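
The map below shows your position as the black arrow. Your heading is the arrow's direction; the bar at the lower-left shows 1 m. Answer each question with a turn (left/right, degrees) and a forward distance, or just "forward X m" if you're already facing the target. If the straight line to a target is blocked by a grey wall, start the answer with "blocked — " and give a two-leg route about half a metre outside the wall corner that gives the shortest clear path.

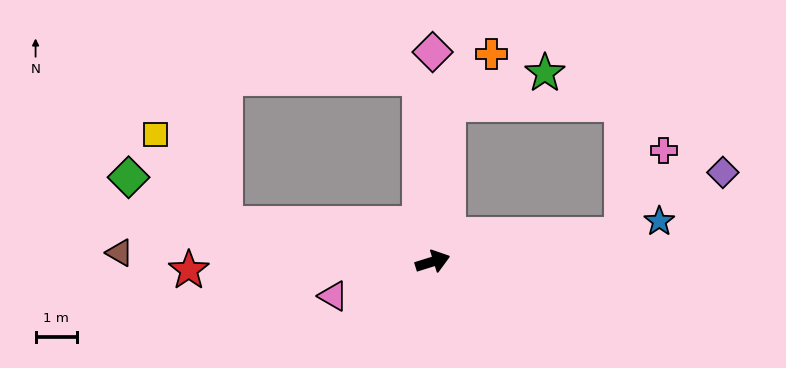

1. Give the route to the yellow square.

blocked — turn left 152°, forward 5.1 m, then turn right 41°, forward 2.7 m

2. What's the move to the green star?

blocked — turn left 67°, forward 3.8 m, then turn right 66°, forward 2.4 m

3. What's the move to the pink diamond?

turn left 73°, forward 5.1 m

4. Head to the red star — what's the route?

turn left 165°, forward 5.9 m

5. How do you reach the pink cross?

blocked — turn right 9°, forward 4.6 m, then turn left 55°, forward 2.3 m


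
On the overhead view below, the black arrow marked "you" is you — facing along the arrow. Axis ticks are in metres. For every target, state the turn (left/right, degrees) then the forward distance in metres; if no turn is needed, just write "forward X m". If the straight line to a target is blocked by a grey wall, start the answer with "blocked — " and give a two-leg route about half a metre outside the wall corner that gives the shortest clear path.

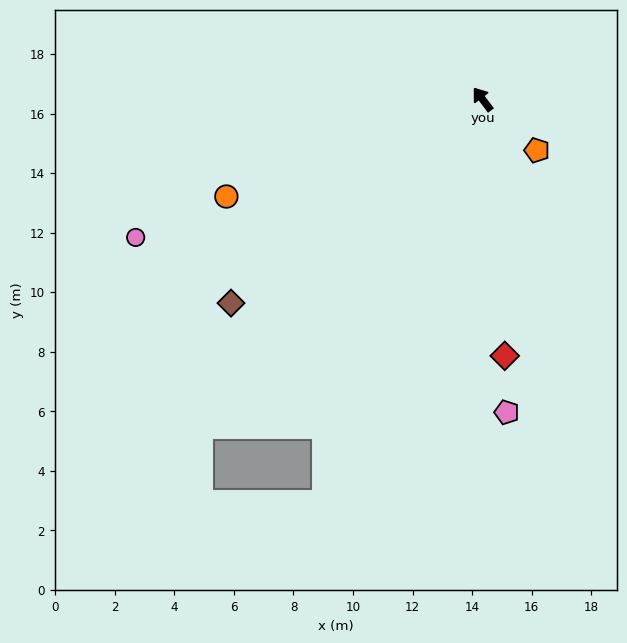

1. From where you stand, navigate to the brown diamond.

turn left 92°, forward 10.9 m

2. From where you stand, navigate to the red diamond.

turn left 148°, forward 8.7 m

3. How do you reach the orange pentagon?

turn right 170°, forward 2.5 m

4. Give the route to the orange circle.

turn left 74°, forward 9.2 m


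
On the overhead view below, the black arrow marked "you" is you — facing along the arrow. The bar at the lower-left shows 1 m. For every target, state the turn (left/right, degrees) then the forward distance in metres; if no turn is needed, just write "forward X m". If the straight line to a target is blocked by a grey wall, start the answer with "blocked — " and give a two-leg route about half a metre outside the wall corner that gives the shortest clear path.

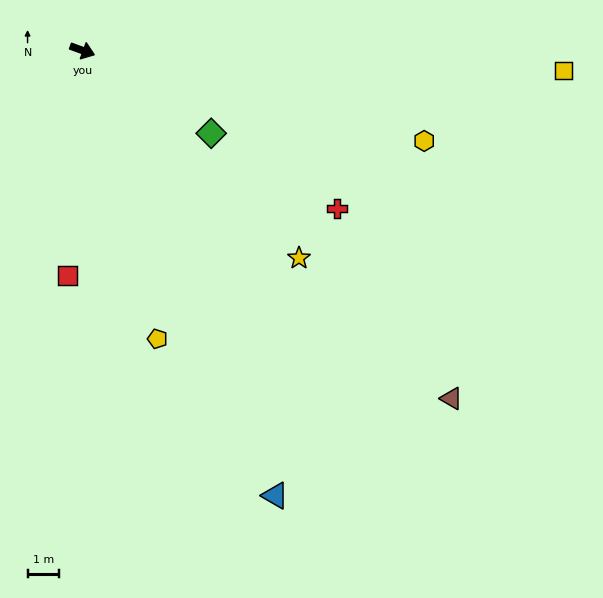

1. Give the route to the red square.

turn right 74°, forward 7.2 m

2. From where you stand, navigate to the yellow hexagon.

turn left 5°, forward 11.3 m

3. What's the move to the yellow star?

turn right 24°, forward 9.6 m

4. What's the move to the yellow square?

turn left 18°, forward 15.4 m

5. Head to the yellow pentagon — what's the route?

turn right 55°, forward 9.5 m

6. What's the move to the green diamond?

turn right 13°, forward 4.9 m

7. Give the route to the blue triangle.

turn right 47°, forward 15.5 m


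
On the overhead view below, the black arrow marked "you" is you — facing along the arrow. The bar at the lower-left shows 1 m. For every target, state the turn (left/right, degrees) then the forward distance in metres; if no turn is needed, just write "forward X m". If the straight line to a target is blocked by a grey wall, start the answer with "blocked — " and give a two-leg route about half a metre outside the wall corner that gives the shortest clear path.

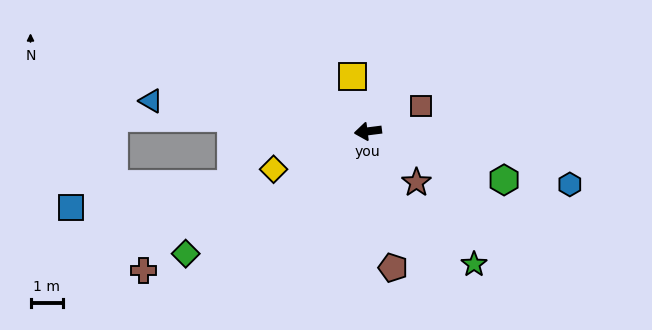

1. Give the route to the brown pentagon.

turn left 93°, forward 4.3 m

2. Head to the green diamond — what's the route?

turn left 27°, forward 6.8 m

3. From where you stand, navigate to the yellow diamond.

turn left 15°, forward 3.2 m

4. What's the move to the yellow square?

turn right 82°, forward 1.8 m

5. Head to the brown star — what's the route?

turn left 126°, forward 2.2 m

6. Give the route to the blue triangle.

turn right 15°, forward 6.8 m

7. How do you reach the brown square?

turn right 162°, forward 1.8 m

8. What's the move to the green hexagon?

turn left 153°, forward 4.5 m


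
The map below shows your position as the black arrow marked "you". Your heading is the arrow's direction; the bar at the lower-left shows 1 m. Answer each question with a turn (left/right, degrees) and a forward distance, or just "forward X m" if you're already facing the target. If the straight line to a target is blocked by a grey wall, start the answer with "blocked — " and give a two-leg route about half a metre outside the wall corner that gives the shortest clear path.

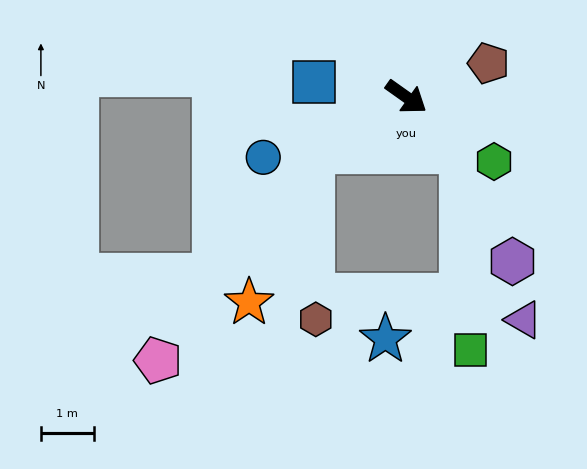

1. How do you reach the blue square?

turn right 154°, forward 1.8 m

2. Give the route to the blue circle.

turn right 122°, forward 2.9 m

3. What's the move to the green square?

blocked — turn right 9°, forward 1.5 m, then turn right 43°, forward 3.8 m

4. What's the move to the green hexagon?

forward 2.1 m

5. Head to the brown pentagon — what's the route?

turn left 58°, forward 1.7 m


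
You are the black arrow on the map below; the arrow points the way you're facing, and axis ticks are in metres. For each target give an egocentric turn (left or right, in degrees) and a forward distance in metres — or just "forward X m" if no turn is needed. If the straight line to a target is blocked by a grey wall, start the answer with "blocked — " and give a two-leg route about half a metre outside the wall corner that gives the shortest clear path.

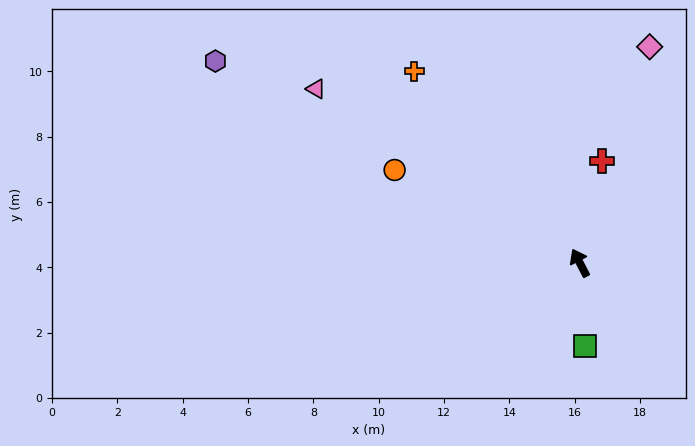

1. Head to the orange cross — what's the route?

turn left 13°, forward 7.8 m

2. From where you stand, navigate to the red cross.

turn right 40°, forward 3.2 m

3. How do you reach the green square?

turn left 156°, forward 2.6 m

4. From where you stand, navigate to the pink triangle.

turn left 29°, forward 9.7 m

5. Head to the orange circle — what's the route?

turn left 36°, forward 6.3 m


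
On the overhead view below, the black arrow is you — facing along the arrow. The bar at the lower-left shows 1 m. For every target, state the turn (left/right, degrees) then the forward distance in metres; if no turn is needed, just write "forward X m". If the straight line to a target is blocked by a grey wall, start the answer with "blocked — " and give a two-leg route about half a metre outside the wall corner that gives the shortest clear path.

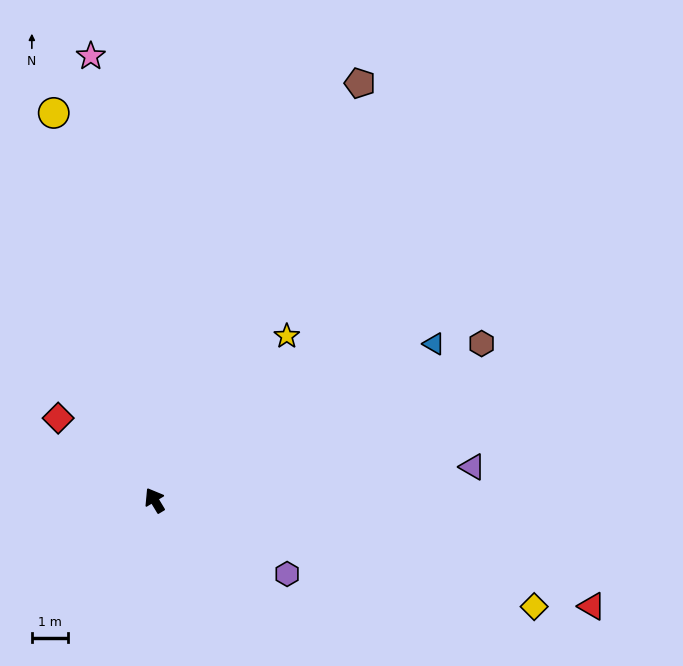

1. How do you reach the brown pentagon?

turn right 57°, forward 12.7 m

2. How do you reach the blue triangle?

turn right 92°, forward 8.7 m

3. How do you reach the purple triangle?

turn right 115°, forward 8.7 m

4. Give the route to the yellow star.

turn right 70°, forward 5.8 m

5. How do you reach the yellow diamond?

turn right 137°, forward 10.8 m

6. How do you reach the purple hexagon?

turn right 150°, forward 4.1 m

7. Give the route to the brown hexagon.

turn right 95°, forward 9.9 m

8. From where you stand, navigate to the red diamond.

turn left 18°, forward 3.5 m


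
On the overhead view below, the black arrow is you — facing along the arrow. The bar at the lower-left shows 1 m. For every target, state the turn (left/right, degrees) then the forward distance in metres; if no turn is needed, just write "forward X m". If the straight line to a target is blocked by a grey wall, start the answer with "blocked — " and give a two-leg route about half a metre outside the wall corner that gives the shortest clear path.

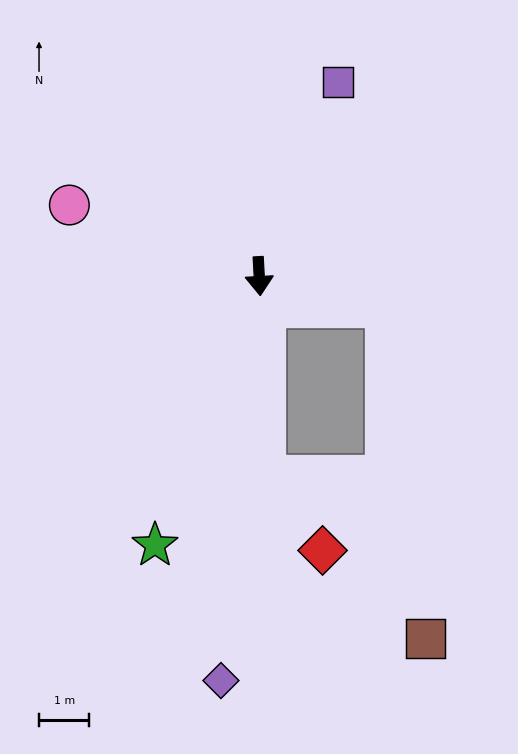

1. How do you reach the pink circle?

turn right 114°, forward 4.0 m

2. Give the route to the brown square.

blocked — turn left 74°, forward 2.6 m, then turn right 71°, forward 6.6 m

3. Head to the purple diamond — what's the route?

turn right 9°, forward 8.1 m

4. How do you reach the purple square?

turn left 155°, forward 4.2 m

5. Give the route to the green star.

turn right 24°, forward 5.7 m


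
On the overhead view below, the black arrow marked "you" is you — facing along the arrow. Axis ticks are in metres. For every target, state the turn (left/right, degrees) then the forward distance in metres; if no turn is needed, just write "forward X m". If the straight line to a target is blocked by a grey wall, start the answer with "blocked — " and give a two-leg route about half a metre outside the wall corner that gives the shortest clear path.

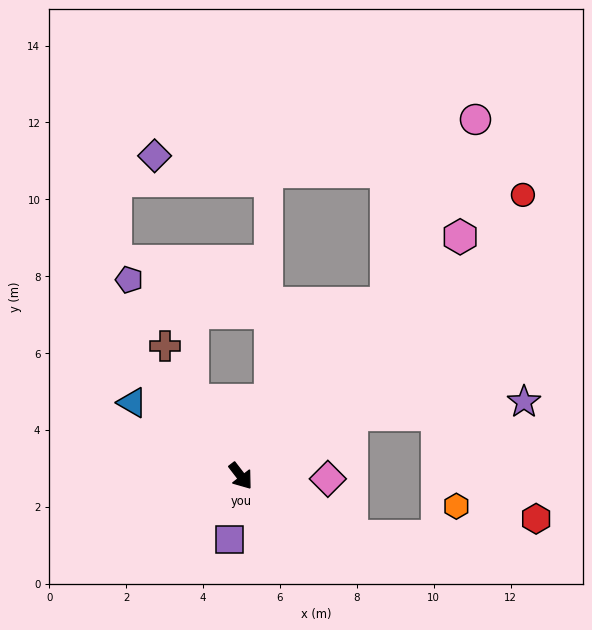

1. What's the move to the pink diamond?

turn left 51°, forward 2.3 m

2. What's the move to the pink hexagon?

turn left 100°, forward 8.4 m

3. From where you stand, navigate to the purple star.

blocked — turn left 81°, forward 3.3 m, then turn right 24°, forward 4.5 m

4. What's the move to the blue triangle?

turn right 162°, forward 3.4 m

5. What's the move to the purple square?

turn right 48°, forward 1.7 m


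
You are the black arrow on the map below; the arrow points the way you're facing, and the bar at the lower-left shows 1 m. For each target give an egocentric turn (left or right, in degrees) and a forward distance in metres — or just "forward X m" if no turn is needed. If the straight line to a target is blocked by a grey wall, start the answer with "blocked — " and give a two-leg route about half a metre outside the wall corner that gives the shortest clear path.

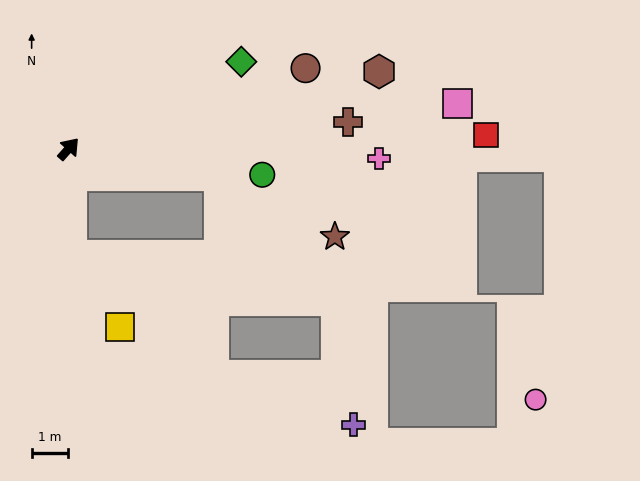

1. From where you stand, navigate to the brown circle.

turn right 30°, forward 6.8 m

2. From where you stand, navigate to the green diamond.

turn right 22°, forward 5.3 m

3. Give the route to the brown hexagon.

turn right 34°, forward 8.7 m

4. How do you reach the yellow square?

blocked — turn right 137°, forward 2.9 m, then turn left 33°, forward 2.4 m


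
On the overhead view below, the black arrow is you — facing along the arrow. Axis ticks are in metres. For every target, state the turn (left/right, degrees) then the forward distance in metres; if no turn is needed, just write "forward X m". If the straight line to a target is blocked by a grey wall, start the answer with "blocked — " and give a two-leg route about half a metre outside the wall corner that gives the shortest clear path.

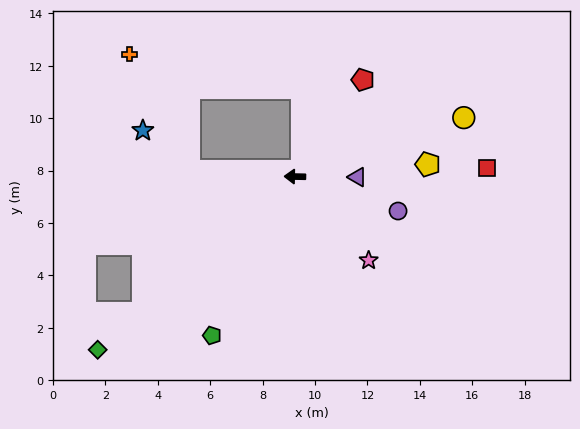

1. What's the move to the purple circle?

turn left 163°, forward 4.1 m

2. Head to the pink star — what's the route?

turn left 132°, forward 4.3 m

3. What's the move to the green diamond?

turn left 42°, forward 10.0 m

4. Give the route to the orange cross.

blocked — turn right 2°, forward 4.0 m, then turn right 60°, forward 5.0 m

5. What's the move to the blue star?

blocked — turn right 2°, forward 4.0 m, then turn right 37°, forward 2.3 m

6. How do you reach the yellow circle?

turn right 160°, forward 6.8 m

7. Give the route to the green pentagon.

turn left 64°, forward 6.8 m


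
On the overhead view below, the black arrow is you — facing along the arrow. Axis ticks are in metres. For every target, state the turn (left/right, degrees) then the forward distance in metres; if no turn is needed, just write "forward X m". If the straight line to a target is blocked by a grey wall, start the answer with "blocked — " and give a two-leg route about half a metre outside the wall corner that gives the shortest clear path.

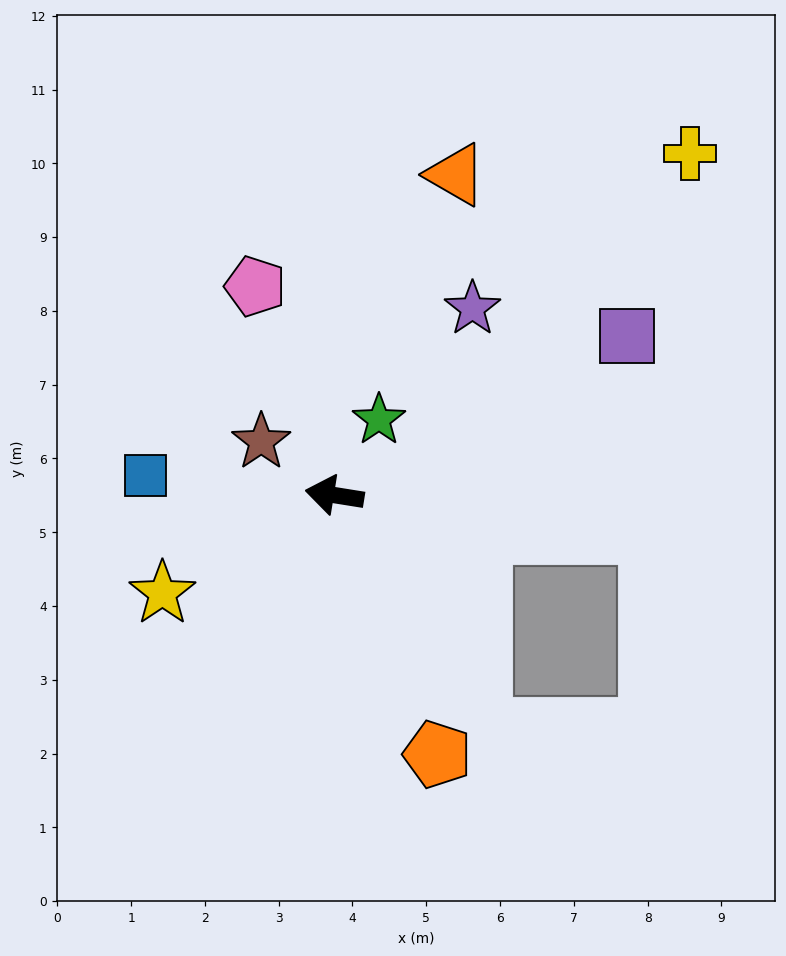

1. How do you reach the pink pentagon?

turn right 60°, forward 3.0 m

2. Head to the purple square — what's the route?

turn right 142°, forward 4.5 m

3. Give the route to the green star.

turn right 111°, forward 1.2 m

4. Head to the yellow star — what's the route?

turn left 39°, forward 2.7 m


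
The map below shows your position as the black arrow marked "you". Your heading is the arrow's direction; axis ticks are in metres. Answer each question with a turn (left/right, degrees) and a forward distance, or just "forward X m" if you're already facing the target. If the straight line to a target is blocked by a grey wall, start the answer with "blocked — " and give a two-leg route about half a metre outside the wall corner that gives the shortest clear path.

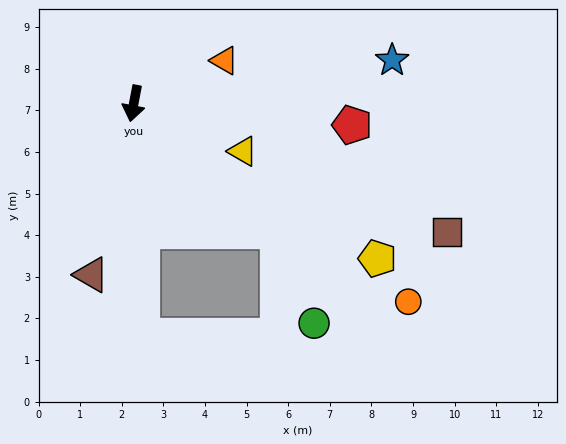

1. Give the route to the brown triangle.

turn right 3°, forward 4.2 m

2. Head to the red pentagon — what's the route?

turn left 95°, forward 5.3 m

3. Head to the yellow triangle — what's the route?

turn left 77°, forward 2.9 m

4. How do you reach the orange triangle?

turn left 126°, forward 2.4 m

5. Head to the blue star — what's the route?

turn left 110°, forward 6.3 m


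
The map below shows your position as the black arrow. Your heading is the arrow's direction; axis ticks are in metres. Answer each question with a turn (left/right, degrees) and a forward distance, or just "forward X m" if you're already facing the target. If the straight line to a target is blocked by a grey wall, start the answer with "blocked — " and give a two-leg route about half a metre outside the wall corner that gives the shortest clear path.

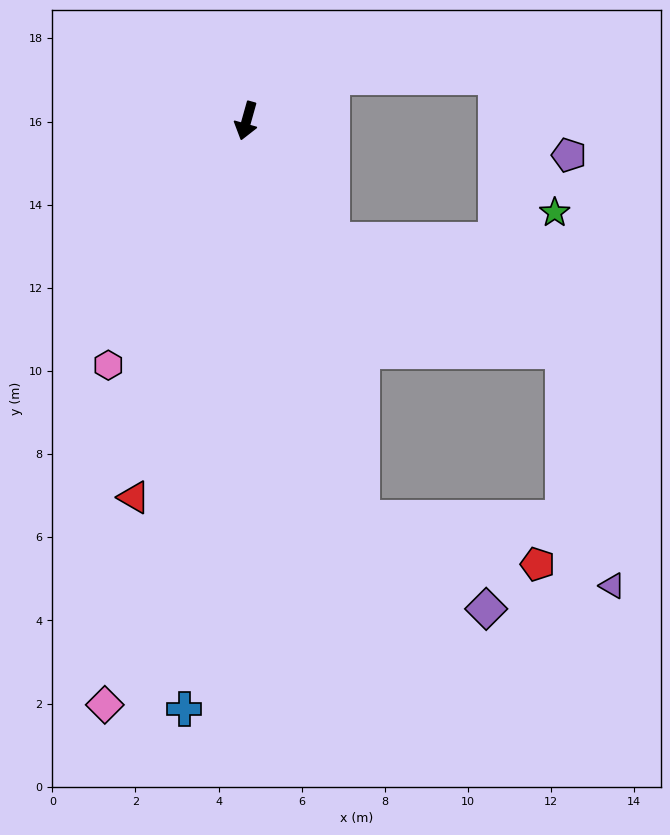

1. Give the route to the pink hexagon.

turn right 14°, forward 6.8 m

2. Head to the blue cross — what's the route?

turn left 10°, forward 14.2 m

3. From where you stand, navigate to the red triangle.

forward 9.5 m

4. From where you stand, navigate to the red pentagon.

blocked — turn left 32°, forward 9.9 m, then turn left 59°, forward 4.4 m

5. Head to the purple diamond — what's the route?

blocked — turn left 32°, forward 9.9 m, then turn left 37°, forward 3.7 m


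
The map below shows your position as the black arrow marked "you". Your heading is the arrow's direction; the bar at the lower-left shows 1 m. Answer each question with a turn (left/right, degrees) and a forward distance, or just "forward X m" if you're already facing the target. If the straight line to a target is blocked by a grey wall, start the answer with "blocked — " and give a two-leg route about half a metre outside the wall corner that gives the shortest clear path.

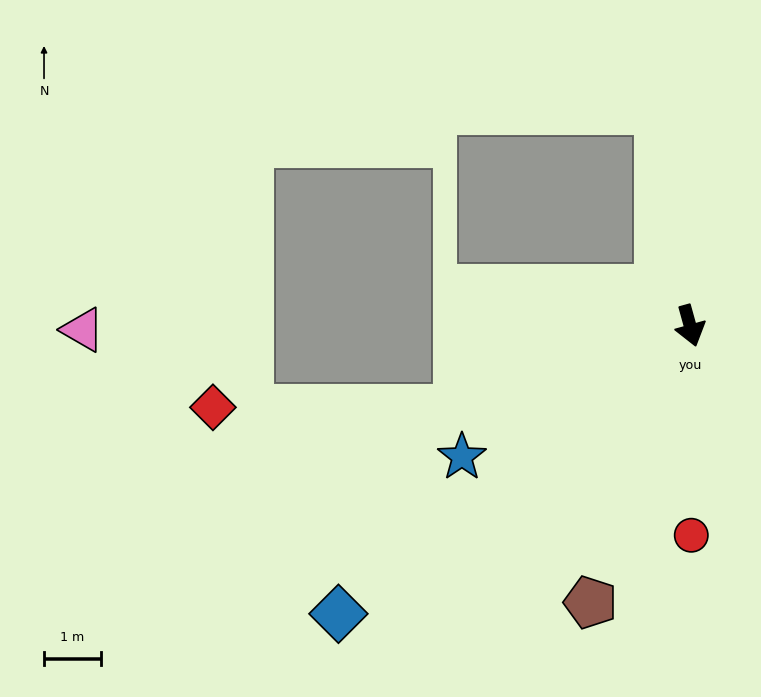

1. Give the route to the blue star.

turn right 76°, forward 4.7 m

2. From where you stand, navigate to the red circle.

turn right 15°, forward 3.7 m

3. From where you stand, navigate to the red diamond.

blocked — turn right 86°, forward 4.4 m, then turn right 20°, forward 4.3 m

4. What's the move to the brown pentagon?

turn right 35°, forward 5.2 m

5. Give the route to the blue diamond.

turn right 66°, forward 8.0 m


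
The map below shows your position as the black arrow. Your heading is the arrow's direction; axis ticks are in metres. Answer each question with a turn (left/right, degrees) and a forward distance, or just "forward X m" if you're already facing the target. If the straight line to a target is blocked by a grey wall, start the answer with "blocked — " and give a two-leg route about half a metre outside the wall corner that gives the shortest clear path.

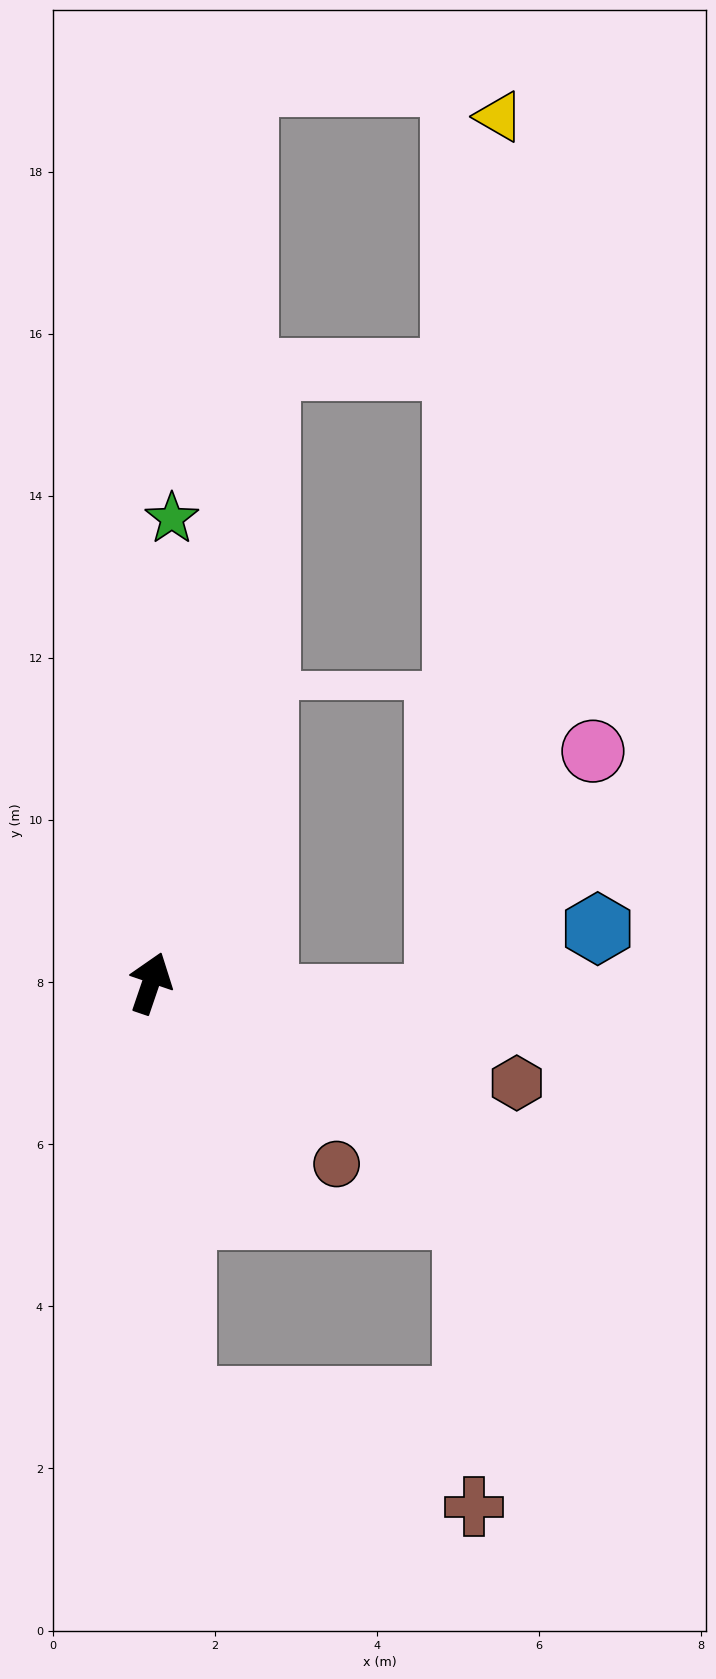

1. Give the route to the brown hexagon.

turn right 86°, forward 4.7 m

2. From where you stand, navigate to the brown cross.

blocked — turn right 107°, forward 4.8 m, then turn right 53°, forward 3.6 m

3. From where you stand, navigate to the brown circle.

turn right 115°, forward 3.2 m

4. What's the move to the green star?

turn left 16°, forward 5.7 m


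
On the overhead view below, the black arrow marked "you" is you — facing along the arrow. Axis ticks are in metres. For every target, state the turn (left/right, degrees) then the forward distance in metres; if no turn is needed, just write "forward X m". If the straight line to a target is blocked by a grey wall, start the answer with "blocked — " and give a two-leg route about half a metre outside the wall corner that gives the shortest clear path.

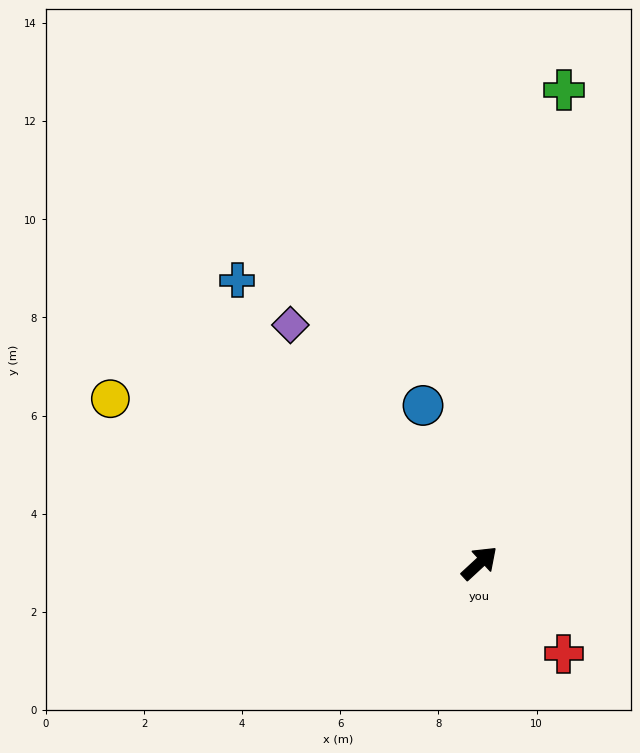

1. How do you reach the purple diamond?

turn left 86°, forward 6.2 m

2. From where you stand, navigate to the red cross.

turn right 90°, forward 2.5 m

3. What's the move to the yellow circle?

turn left 113°, forward 8.2 m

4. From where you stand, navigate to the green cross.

turn left 37°, forward 9.8 m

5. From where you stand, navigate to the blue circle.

turn left 67°, forward 3.4 m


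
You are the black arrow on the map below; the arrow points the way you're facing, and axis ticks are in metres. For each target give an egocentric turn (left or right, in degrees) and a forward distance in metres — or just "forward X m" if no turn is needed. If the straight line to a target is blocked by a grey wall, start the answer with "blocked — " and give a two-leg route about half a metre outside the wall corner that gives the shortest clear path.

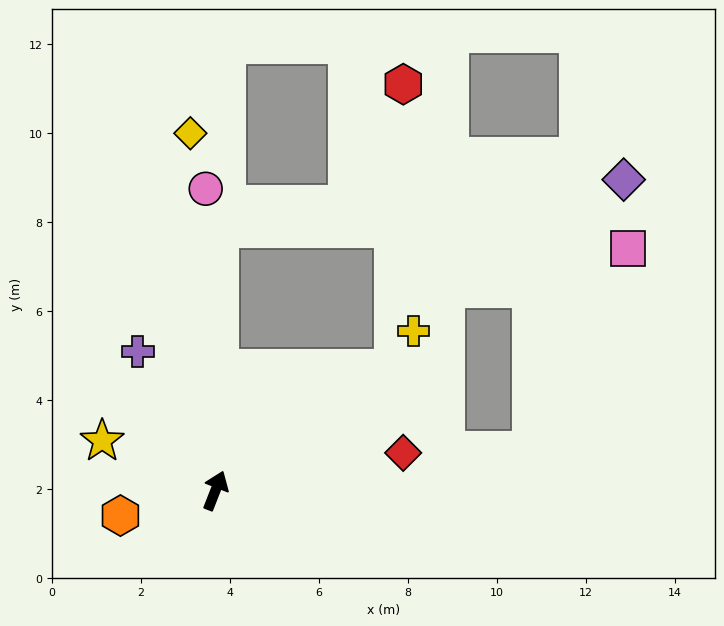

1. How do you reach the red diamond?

turn right 57°, forward 4.3 m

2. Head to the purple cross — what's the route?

turn left 51°, forward 3.6 m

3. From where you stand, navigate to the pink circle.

turn left 23°, forward 6.8 m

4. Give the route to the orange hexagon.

turn left 126°, forward 2.2 m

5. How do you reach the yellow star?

turn left 88°, forward 2.8 m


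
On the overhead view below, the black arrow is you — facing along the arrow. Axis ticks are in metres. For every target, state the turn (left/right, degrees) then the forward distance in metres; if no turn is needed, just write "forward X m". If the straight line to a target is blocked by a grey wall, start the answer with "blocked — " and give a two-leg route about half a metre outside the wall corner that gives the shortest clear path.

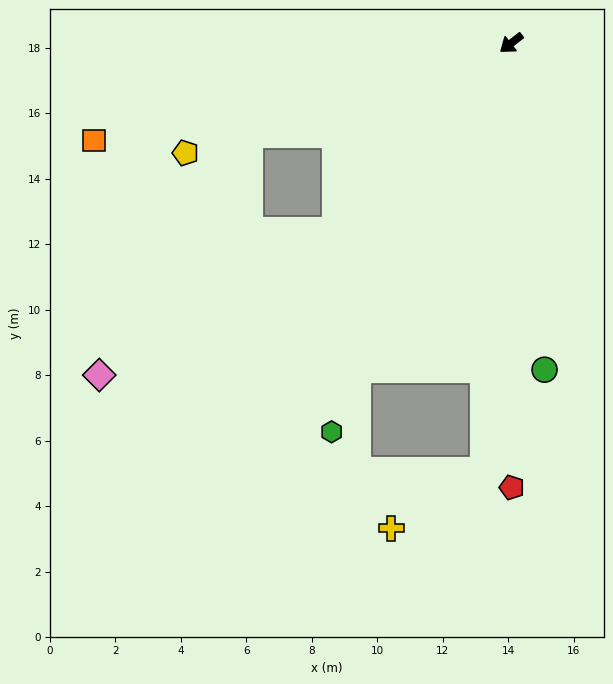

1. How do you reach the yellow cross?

blocked — turn left 48°, forward 13.1 m, then turn right 54°, forward 3.3 m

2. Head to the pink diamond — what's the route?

blocked — turn left 9°, forward 7.8 m, then turn right 16°, forward 8.5 m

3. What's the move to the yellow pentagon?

turn right 19°, forward 10.5 m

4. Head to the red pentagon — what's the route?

turn left 52°, forward 13.6 m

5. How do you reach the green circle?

turn left 58°, forward 10.0 m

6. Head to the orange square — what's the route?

turn right 25°, forward 13.1 m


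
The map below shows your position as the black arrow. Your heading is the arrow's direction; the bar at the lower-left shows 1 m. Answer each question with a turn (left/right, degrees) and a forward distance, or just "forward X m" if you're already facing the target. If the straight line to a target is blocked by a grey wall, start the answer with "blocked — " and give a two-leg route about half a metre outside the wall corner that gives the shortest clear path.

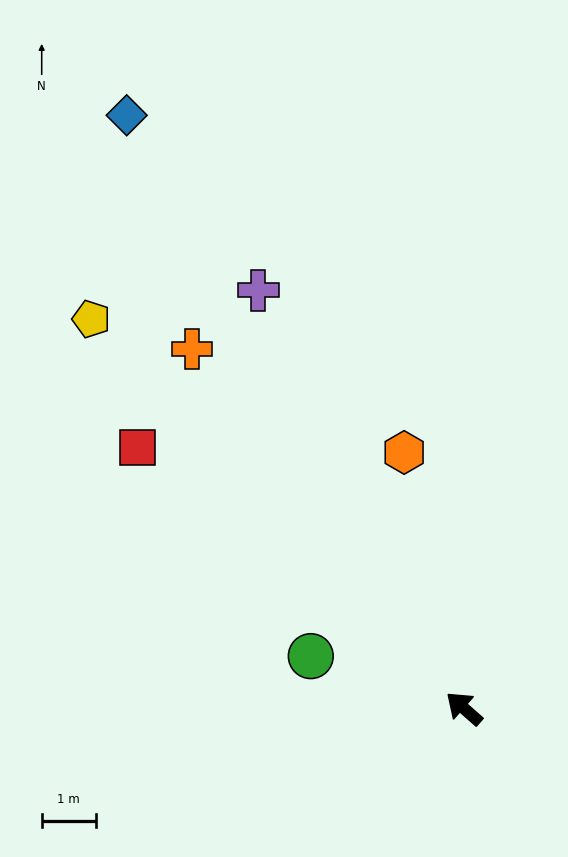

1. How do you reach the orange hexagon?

turn right 35°, forward 4.9 m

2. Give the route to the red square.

turn left 3°, forward 7.8 m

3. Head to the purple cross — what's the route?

turn right 22°, forward 8.7 m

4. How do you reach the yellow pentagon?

turn right 5°, forward 10.0 m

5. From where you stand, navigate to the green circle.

turn left 23°, forward 3.0 m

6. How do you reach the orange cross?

turn right 11°, forward 8.4 m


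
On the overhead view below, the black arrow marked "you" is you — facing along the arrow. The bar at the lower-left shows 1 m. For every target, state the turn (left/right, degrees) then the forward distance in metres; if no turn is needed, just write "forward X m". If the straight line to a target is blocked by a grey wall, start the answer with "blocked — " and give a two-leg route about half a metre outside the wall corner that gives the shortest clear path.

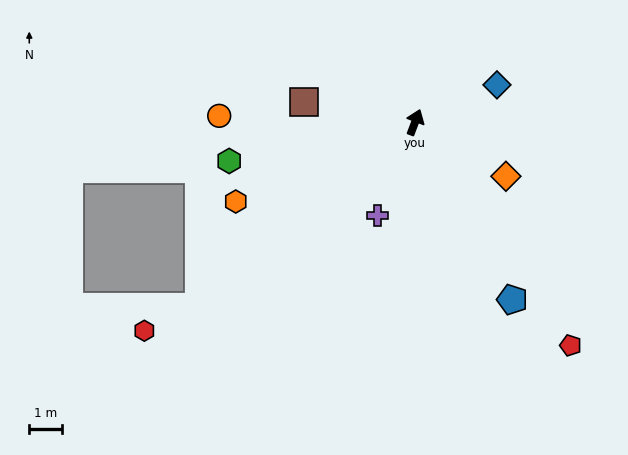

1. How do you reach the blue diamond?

turn right 45°, forward 2.7 m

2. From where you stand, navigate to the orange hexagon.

turn left 135°, forward 6.0 m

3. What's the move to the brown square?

turn left 100°, forward 3.4 m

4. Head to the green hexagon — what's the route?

turn left 123°, forward 5.8 m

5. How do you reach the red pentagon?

turn right 124°, forward 8.3 m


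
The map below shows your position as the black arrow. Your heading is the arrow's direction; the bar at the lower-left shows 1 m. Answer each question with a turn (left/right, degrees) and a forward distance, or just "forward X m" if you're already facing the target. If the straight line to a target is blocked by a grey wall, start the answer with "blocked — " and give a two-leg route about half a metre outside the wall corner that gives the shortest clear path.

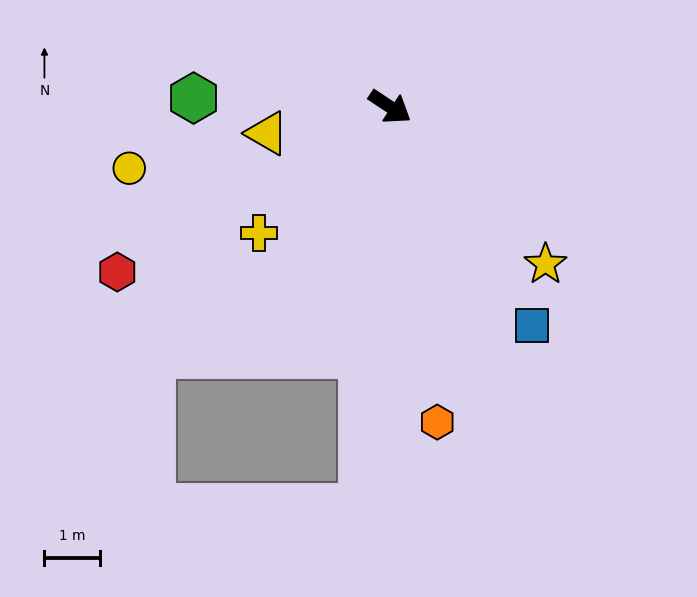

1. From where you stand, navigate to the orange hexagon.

turn right 48°, forward 5.7 m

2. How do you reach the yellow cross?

turn right 102°, forward 3.3 m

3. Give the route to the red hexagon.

turn right 115°, forward 5.7 m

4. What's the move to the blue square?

turn right 23°, forward 4.7 m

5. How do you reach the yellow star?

turn right 12°, forward 4.0 m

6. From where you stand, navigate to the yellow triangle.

turn right 134°, forward 2.2 m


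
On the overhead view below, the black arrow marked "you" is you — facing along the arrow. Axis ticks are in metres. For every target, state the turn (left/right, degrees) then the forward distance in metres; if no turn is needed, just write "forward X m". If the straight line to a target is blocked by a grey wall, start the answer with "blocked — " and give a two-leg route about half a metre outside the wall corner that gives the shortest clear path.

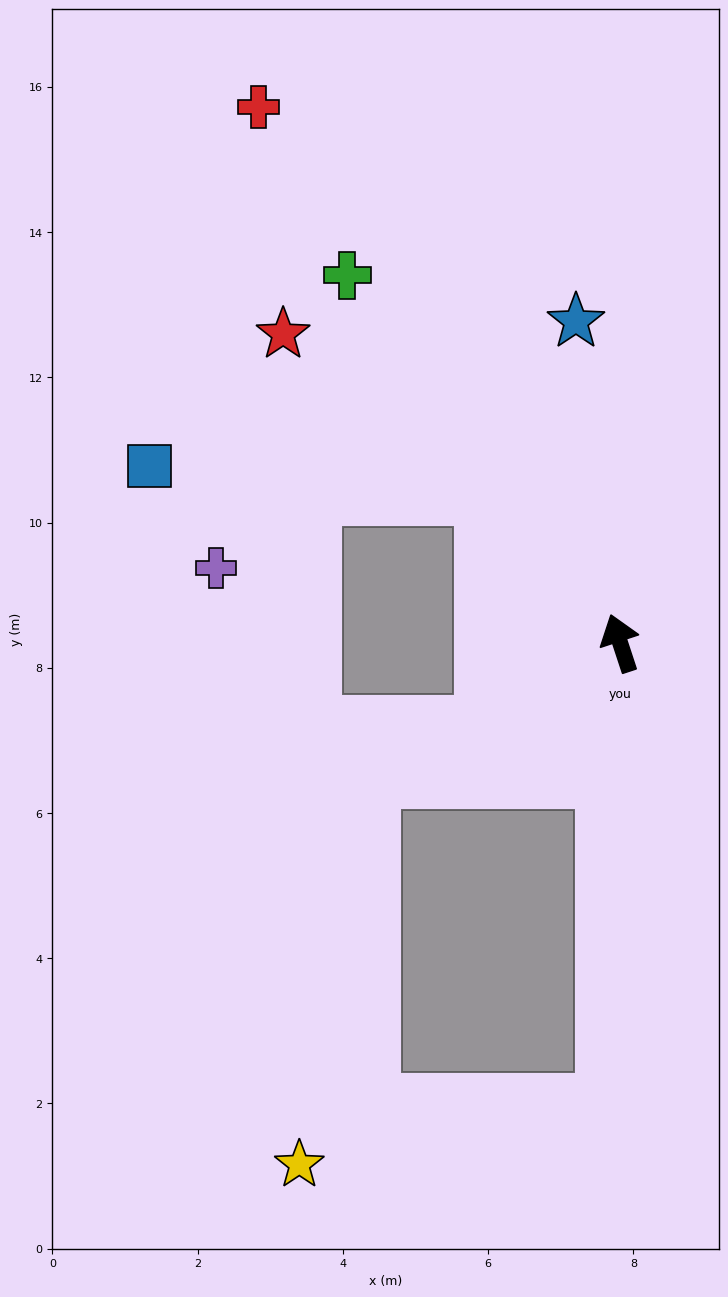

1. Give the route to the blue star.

turn right 10°, forward 4.5 m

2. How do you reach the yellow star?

blocked — turn left 160°, forward 6.4 m, then turn right 77°, forward 4.3 m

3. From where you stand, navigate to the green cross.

turn left 18°, forward 6.3 m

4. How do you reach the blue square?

blocked — turn left 24°, forward 2.8 m, then turn left 43°, forward 4.6 m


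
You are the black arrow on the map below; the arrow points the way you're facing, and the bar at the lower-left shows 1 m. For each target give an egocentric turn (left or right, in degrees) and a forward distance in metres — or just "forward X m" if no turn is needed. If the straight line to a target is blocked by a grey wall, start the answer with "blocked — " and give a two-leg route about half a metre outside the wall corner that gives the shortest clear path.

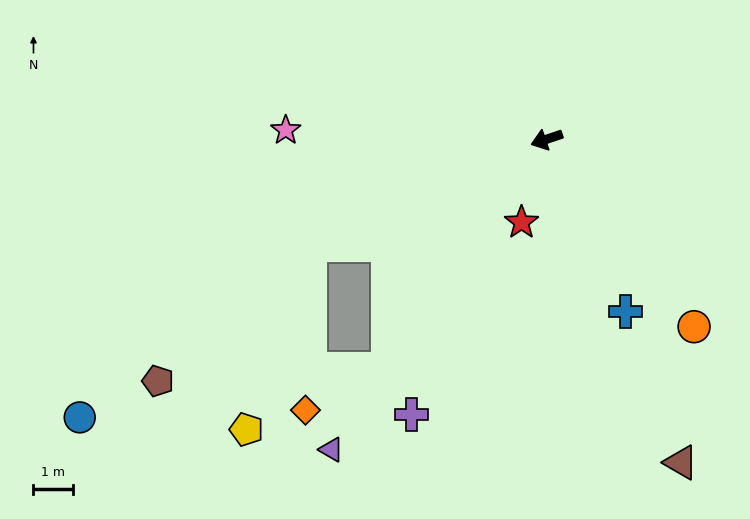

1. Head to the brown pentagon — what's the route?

blocked — turn left 6°, forward 6.6 m, then turn left 17°, forward 5.2 m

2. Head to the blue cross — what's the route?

turn left 96°, forward 4.8 m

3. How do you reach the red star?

turn left 54°, forward 2.2 m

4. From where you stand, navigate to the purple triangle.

turn left 37°, forward 9.7 m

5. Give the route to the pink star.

turn right 21°, forward 6.7 m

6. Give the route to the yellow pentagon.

blocked — turn left 6°, forward 6.6 m, then turn left 46°, forward 5.0 m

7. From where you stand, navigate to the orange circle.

turn left 109°, forward 6.1 m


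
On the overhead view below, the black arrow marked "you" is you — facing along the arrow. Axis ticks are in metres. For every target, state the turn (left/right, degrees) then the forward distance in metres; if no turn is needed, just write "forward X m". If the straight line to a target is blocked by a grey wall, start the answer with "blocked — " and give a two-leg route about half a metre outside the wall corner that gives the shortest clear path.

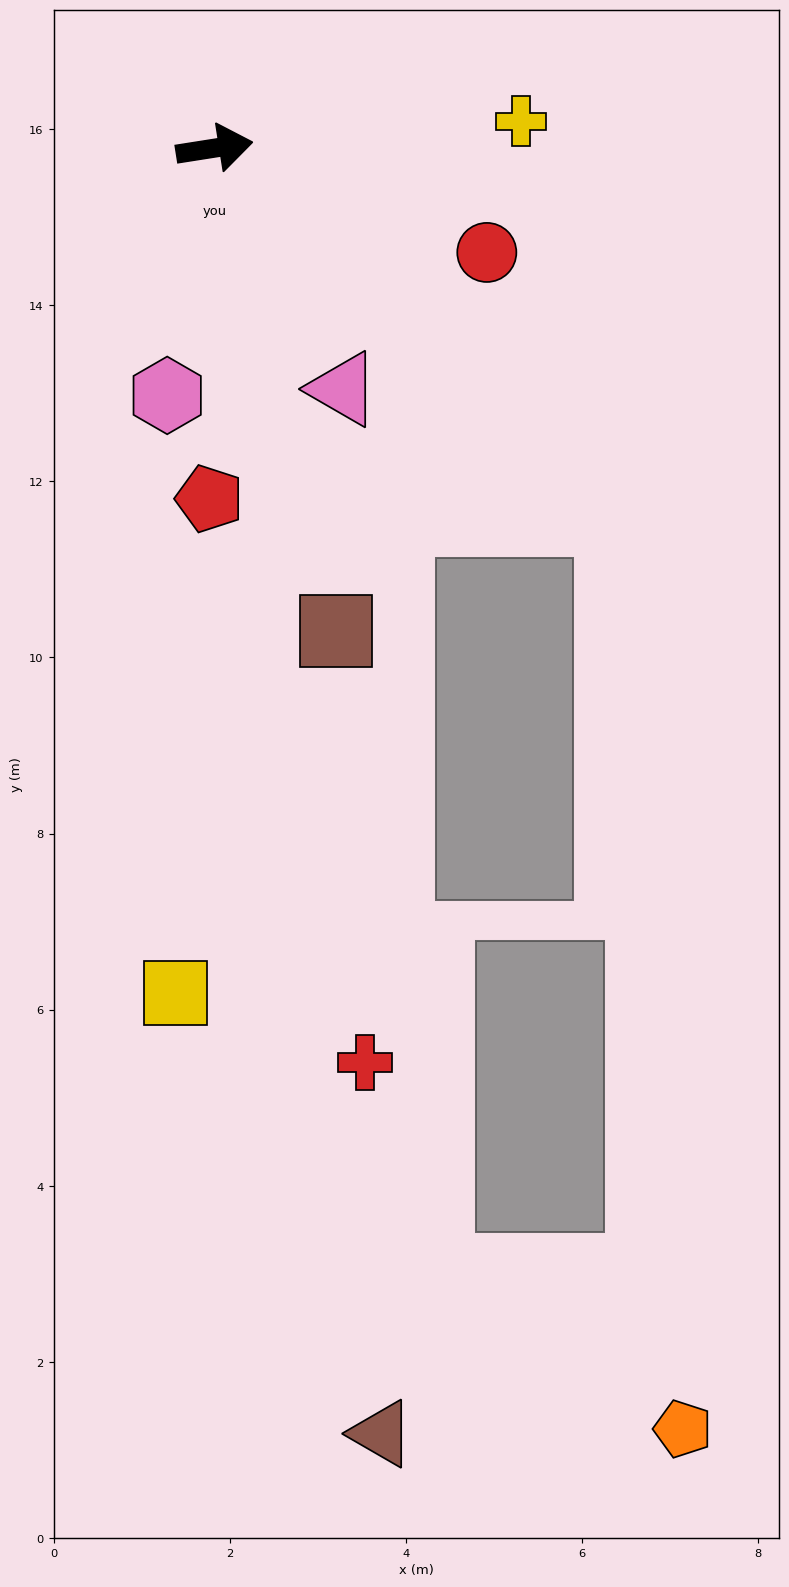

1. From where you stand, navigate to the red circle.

turn right 30°, forward 3.3 m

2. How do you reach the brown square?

turn right 85°, forward 5.7 m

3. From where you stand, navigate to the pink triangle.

turn right 71°, forward 3.1 m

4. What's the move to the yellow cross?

turn right 4°, forward 3.5 m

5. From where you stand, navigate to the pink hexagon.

turn right 110°, forward 2.9 m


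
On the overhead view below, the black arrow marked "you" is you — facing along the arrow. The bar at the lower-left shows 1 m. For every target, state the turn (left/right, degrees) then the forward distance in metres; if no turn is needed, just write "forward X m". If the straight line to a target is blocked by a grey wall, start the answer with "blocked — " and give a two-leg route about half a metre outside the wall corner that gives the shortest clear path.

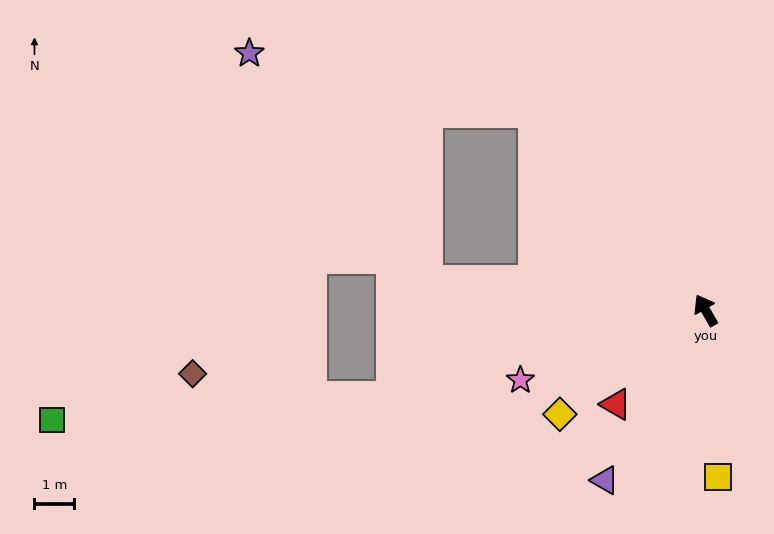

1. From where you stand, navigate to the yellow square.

turn left 154°, forward 4.2 m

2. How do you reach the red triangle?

turn left 106°, forward 3.3 m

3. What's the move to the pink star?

turn left 81°, forward 5.0 m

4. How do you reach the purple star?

blocked — turn left 11°, forward 6.6 m, then turn left 38°, forward 7.3 m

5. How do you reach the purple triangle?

turn left 119°, forward 5.0 m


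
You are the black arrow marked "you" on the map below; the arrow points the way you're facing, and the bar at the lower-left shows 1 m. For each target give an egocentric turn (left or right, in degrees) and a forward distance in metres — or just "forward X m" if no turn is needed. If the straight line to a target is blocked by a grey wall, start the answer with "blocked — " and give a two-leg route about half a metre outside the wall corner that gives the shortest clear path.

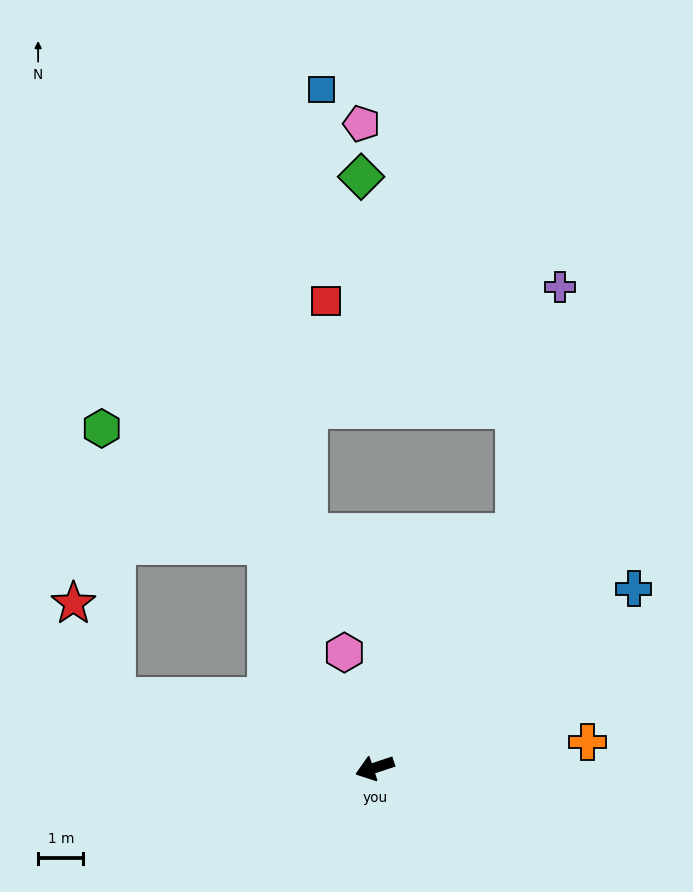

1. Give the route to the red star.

blocked — turn right 34°, forward 5.9 m, then turn right 49°, forward 2.3 m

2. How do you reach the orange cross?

turn left 169°, forward 4.7 m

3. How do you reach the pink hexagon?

turn right 94°, forward 2.6 m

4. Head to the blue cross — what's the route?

turn right 164°, forward 6.9 m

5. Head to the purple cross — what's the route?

blocked — turn right 139°, forward 6.0 m, then turn left 20°, forward 5.5 m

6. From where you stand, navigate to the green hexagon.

blocked — turn right 34°, forward 5.9 m, then turn right 71°, forward 5.9 m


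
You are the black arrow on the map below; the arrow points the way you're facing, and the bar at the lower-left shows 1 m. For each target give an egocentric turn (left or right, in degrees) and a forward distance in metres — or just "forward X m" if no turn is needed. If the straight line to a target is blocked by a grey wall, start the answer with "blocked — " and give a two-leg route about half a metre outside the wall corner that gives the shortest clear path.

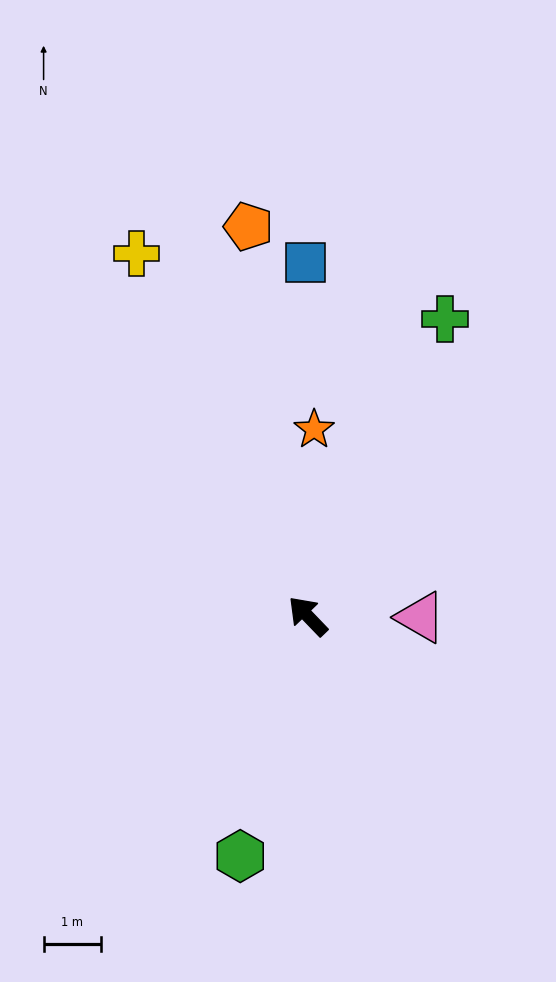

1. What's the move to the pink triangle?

turn right 135°, forward 2.0 m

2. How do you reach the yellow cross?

turn right 19°, forward 7.0 m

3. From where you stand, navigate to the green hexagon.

turn left 120°, forward 4.4 m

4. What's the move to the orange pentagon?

turn right 35°, forward 6.9 m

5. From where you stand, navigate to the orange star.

turn right 46°, forward 3.3 m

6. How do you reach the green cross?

turn right 69°, forward 5.7 m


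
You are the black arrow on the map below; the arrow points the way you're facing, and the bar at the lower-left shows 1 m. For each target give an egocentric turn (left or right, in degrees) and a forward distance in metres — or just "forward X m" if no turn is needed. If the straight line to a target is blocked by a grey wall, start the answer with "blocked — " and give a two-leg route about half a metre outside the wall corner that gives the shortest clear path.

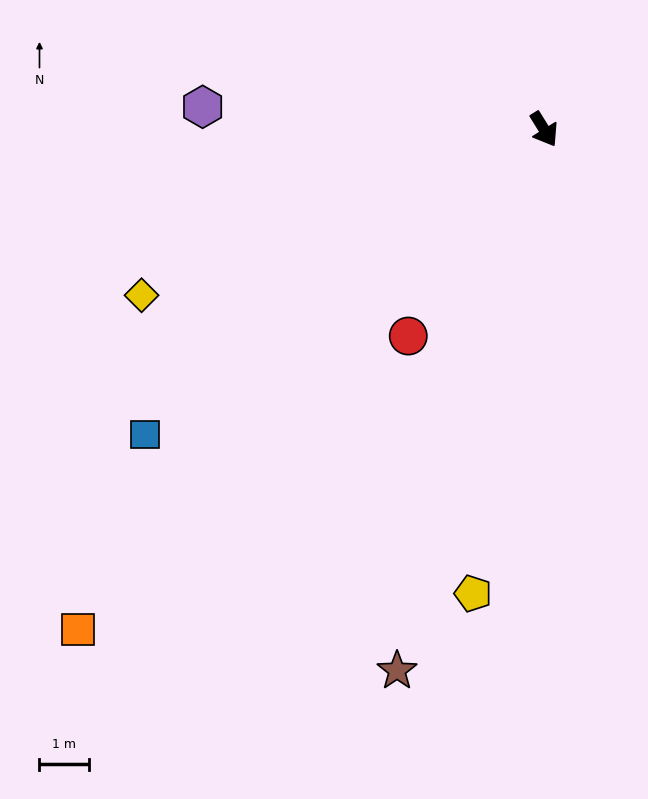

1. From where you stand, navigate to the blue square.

turn right 84°, forward 10.2 m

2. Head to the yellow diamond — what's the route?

turn right 99°, forward 8.9 m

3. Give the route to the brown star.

turn right 47°, forward 11.4 m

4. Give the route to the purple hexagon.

turn right 126°, forward 7.0 m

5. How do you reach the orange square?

turn right 75°, forward 13.9 m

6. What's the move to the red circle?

turn right 65°, forward 5.0 m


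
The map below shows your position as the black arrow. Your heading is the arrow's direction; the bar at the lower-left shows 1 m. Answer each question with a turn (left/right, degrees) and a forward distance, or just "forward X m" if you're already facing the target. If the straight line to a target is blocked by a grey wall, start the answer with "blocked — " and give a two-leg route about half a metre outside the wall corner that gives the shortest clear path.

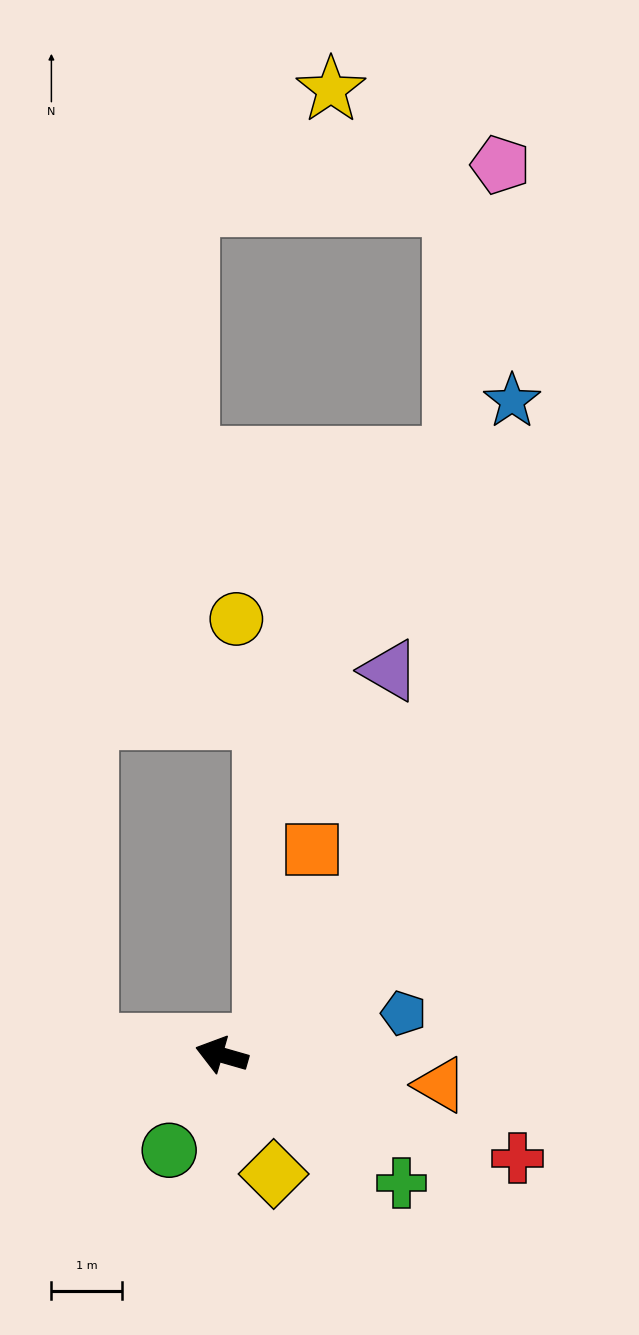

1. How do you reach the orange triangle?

turn right 172°, forward 3.1 m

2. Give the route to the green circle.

turn left 77°, forward 1.5 m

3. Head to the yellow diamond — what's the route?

turn left 130°, forward 1.8 m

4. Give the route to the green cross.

turn left 161°, forward 3.1 m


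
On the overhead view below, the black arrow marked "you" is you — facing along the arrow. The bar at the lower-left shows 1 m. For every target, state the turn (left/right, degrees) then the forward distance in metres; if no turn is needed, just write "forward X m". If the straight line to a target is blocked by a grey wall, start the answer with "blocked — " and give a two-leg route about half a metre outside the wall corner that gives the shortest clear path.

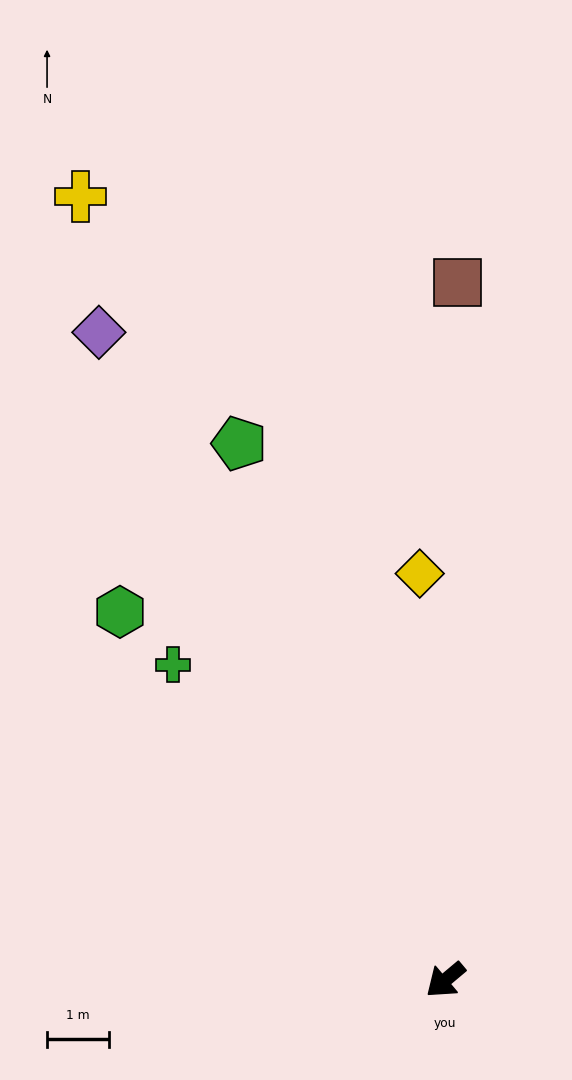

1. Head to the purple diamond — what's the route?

turn right 102°, forward 11.8 m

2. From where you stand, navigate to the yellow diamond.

turn right 126°, forward 6.6 m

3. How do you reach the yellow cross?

turn right 105°, forward 13.9 m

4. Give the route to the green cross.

turn right 89°, forward 6.7 m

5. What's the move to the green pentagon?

turn right 109°, forward 9.3 m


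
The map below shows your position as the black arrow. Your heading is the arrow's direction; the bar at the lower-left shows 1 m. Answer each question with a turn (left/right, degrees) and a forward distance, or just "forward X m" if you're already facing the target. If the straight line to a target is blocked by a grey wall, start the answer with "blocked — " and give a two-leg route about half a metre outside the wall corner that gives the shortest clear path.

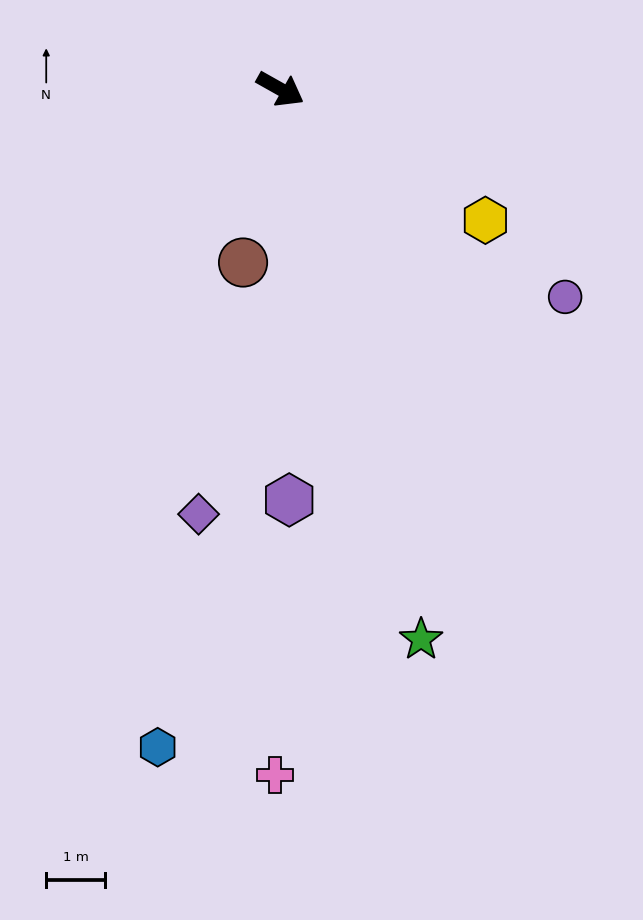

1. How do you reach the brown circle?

turn right 73°, forward 3.0 m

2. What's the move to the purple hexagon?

turn right 59°, forward 6.9 m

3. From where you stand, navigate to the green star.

turn right 46°, forward 9.6 m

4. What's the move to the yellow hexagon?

turn right 3°, forward 4.1 m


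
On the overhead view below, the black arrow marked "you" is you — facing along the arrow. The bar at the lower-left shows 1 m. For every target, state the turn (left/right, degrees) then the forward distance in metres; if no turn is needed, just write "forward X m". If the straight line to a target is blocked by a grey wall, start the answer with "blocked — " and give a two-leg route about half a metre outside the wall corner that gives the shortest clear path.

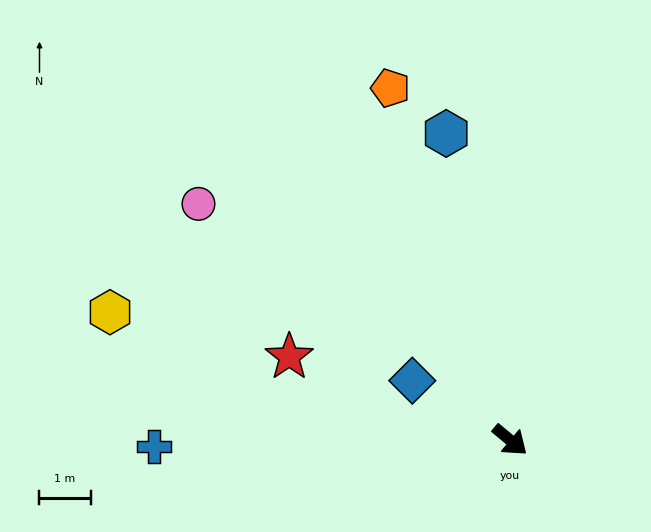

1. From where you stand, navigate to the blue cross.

turn right 139°, forward 7.0 m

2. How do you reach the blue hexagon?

turn left 142°, forward 6.1 m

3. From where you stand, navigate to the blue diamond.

turn right 171°, forward 2.2 m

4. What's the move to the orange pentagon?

turn left 149°, forward 7.3 m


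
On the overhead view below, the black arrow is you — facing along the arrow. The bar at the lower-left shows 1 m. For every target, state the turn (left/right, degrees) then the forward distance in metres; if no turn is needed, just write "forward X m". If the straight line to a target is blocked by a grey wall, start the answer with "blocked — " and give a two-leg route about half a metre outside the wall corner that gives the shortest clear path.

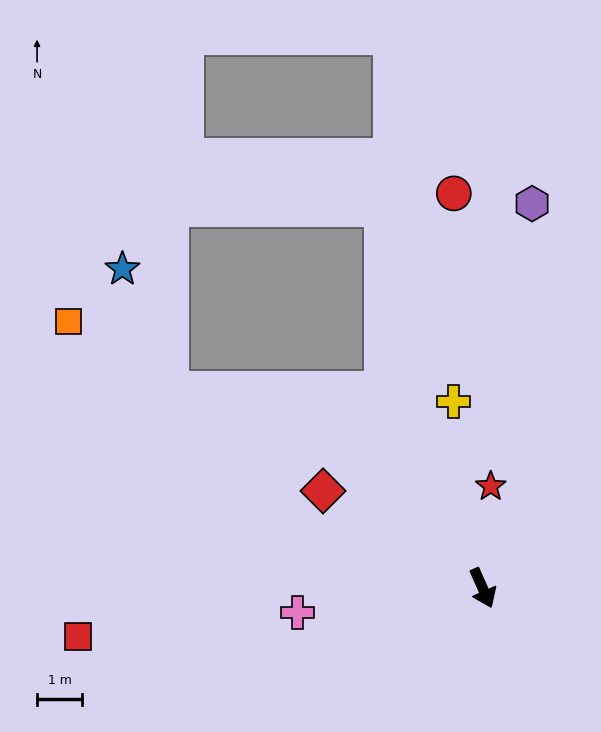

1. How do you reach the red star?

turn left 152°, forward 2.3 m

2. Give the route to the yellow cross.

turn left 165°, forward 4.2 m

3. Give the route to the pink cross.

turn right 106°, forward 4.1 m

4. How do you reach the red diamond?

turn right 145°, forward 4.1 m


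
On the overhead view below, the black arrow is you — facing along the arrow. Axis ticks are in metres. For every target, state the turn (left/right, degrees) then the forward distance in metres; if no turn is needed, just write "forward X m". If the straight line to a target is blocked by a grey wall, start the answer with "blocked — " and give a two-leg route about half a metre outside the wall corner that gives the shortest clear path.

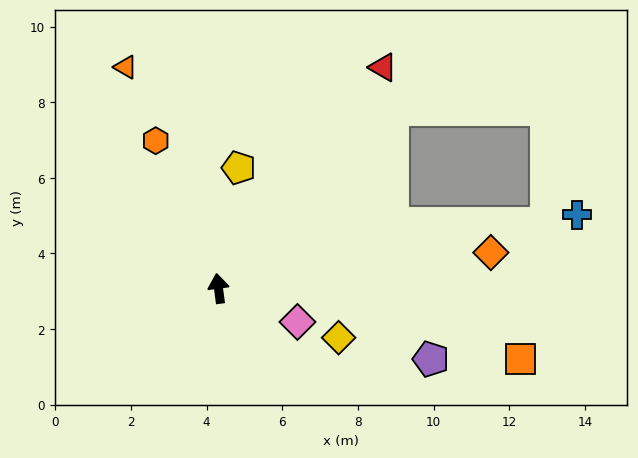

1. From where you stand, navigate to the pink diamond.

turn right 121°, forward 2.3 m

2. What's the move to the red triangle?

turn right 44°, forward 7.3 m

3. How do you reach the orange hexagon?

turn left 15°, forward 4.2 m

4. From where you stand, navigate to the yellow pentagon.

turn right 17°, forward 3.2 m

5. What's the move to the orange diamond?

turn right 90°, forward 7.3 m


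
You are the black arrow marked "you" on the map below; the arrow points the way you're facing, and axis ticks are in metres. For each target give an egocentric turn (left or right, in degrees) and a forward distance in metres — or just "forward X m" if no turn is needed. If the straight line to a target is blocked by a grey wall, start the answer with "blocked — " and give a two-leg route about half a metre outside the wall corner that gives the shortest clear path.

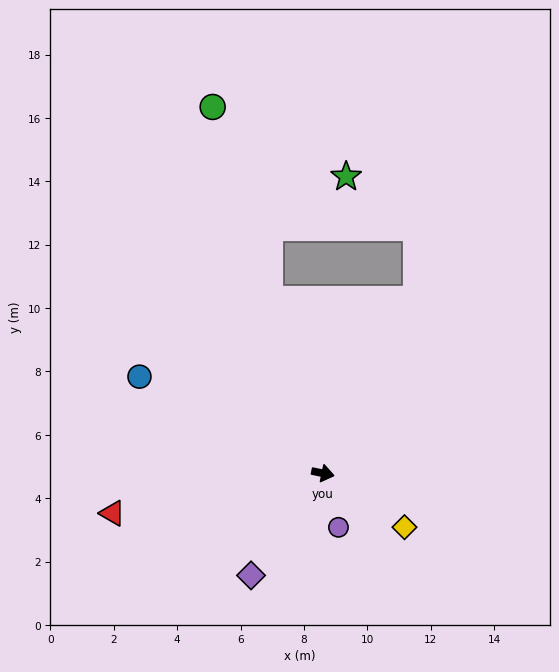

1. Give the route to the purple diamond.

turn right 113°, forward 3.9 m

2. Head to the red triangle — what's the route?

turn right 157°, forward 6.8 m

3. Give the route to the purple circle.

turn right 62°, forward 1.8 m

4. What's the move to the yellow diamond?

turn right 22°, forward 3.1 m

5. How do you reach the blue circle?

turn left 164°, forward 6.5 m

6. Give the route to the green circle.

turn left 119°, forward 12.1 m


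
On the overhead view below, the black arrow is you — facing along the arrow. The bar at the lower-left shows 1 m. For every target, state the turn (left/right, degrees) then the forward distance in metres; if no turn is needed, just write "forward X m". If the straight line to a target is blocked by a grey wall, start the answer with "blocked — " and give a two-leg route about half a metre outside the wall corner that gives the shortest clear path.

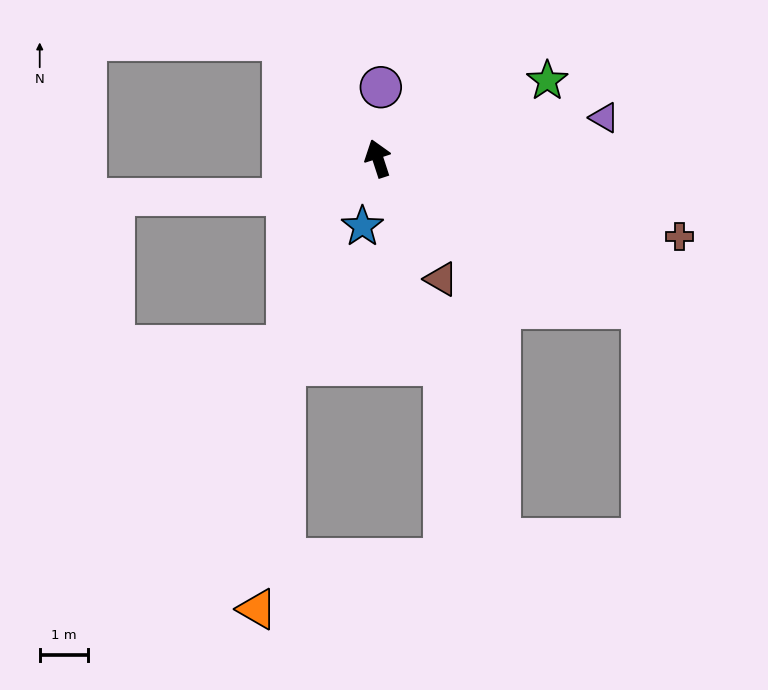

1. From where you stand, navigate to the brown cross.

turn right 123°, forward 6.4 m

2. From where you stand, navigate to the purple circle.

turn right 20°, forward 1.5 m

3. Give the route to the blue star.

turn left 149°, forward 1.4 m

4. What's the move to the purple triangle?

turn right 98°, forward 4.7 m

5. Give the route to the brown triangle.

turn right 170°, forward 2.8 m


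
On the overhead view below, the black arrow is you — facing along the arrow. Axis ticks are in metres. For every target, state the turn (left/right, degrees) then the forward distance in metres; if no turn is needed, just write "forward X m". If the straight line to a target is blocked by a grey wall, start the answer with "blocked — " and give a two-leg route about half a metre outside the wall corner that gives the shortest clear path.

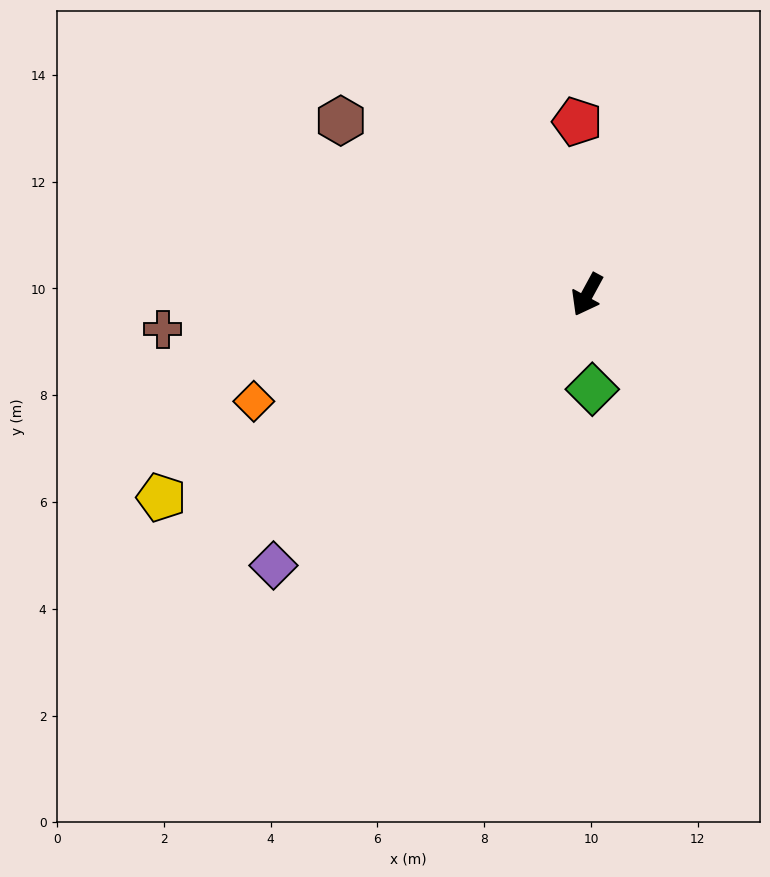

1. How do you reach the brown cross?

turn right 57°, forward 8.0 m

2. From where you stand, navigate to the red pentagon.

turn right 148°, forward 3.2 m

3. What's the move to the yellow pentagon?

turn right 36°, forward 8.8 m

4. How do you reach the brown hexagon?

turn right 97°, forward 5.7 m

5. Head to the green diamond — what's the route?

turn left 32°, forward 1.8 m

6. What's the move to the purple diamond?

turn right 21°, forward 7.8 m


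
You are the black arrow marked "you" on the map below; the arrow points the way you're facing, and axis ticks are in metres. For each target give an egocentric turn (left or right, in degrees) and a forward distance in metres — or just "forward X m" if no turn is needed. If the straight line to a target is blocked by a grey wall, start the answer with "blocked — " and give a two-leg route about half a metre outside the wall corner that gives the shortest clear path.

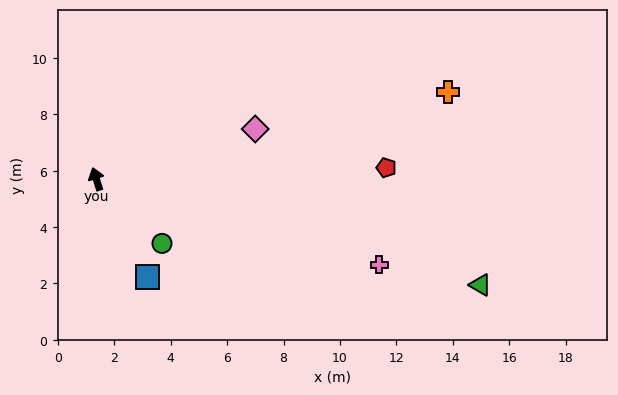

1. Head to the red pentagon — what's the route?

turn right 105°, forward 10.3 m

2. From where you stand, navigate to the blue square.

turn right 170°, forward 3.9 m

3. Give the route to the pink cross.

turn right 124°, forward 10.5 m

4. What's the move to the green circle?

turn right 152°, forward 3.3 m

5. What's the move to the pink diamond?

turn right 90°, forward 5.9 m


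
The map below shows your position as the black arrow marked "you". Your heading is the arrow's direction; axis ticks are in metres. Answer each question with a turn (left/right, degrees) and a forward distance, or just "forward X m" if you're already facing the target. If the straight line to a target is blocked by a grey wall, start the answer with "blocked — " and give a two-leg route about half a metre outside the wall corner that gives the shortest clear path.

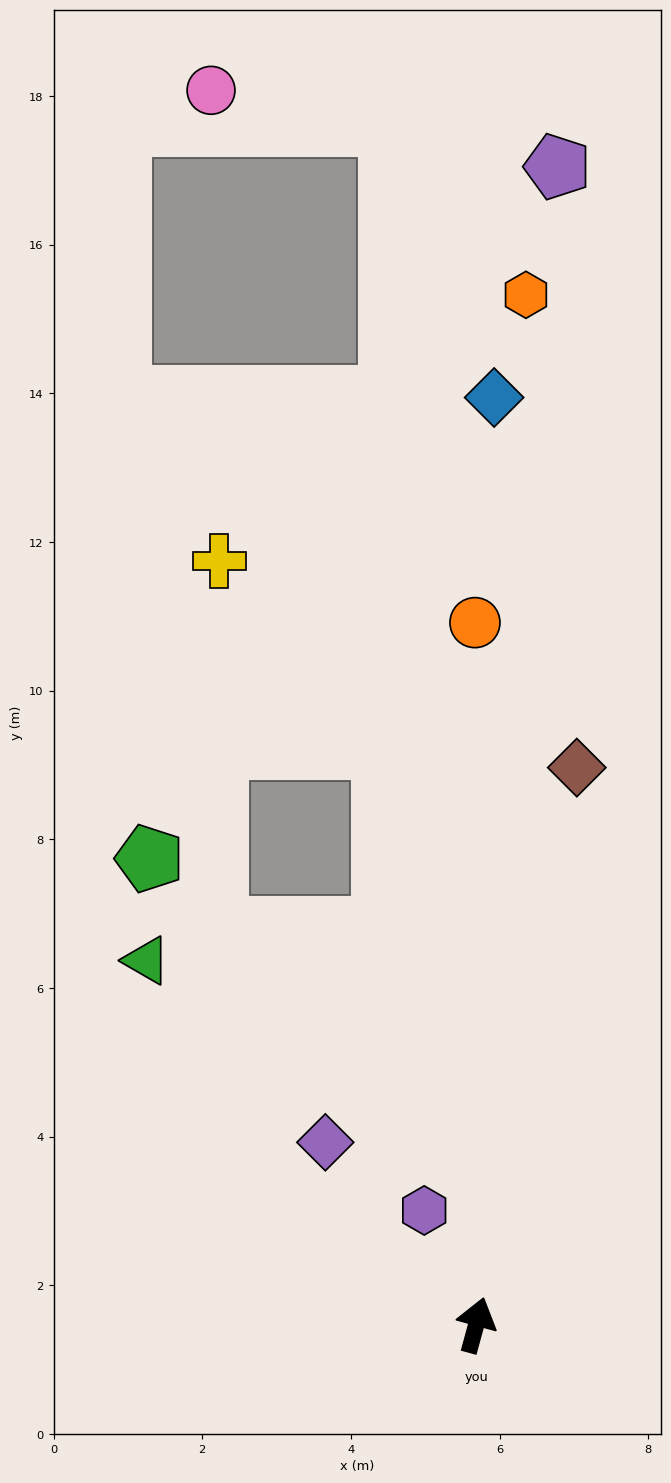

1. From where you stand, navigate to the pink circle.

blocked — turn left 19°, forward 16.2 m, then turn left 76°, forward 2.5 m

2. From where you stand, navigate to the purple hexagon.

turn left 40°, forward 1.7 m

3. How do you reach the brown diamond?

turn left 5°, forward 7.6 m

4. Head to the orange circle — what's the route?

turn left 15°, forward 9.5 m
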